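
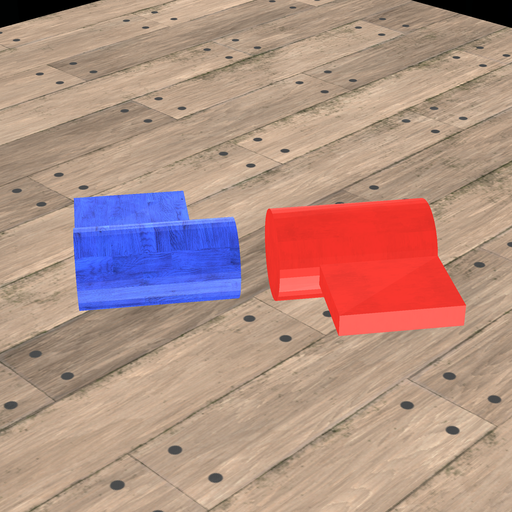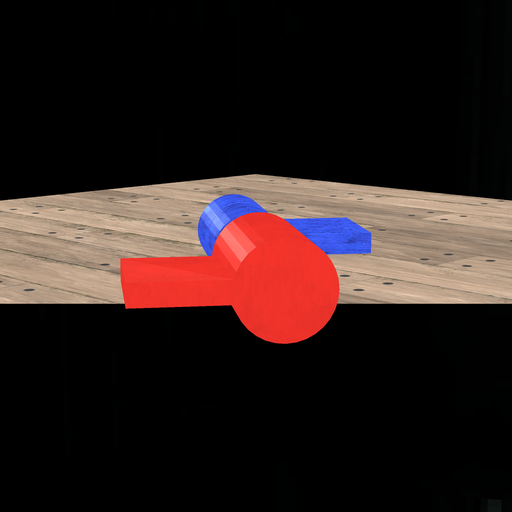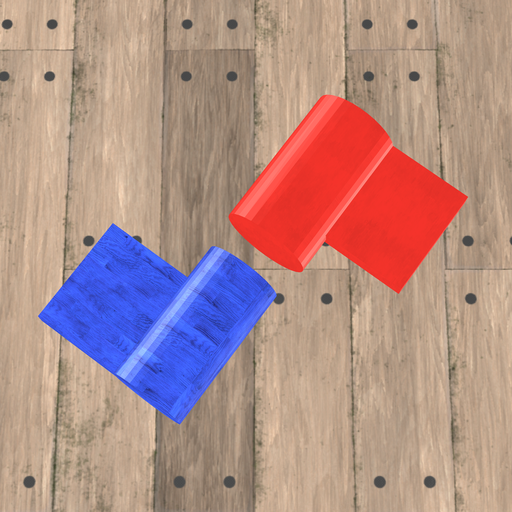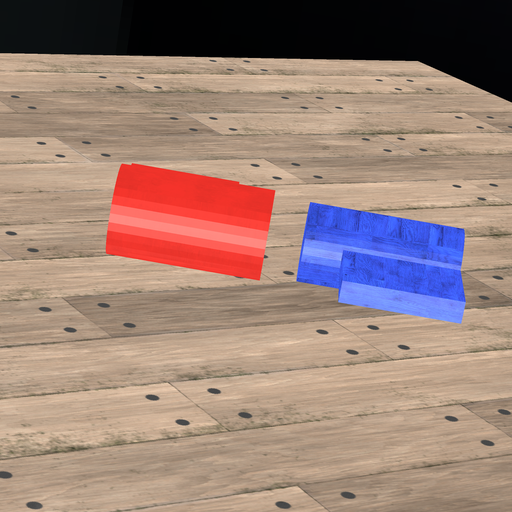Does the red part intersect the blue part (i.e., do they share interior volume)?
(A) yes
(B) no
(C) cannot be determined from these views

(B) no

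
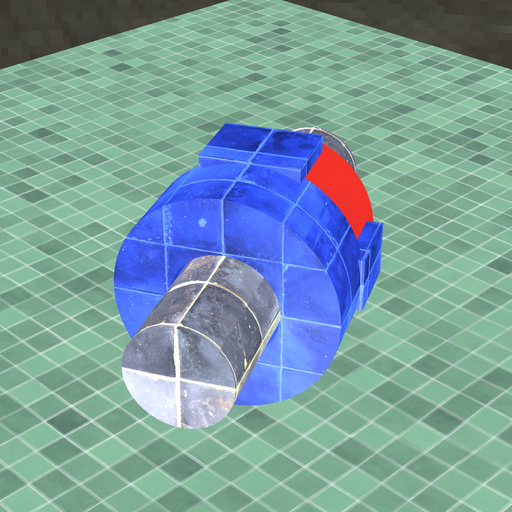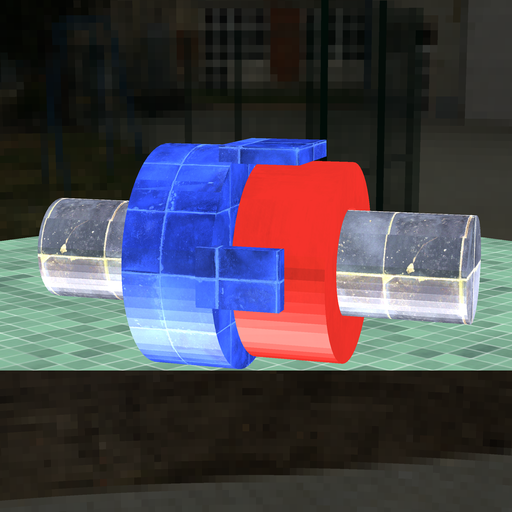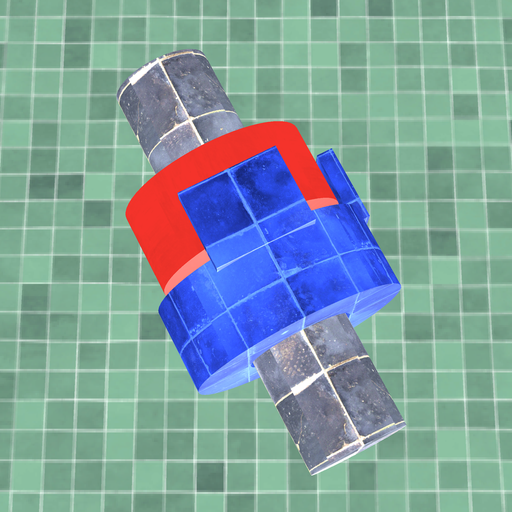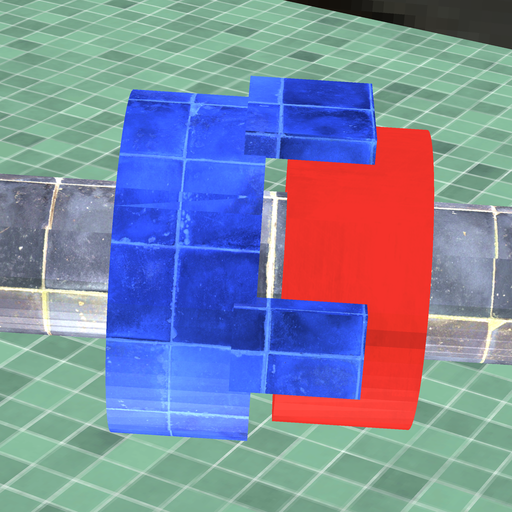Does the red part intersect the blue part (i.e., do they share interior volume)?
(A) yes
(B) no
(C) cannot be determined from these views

(B) no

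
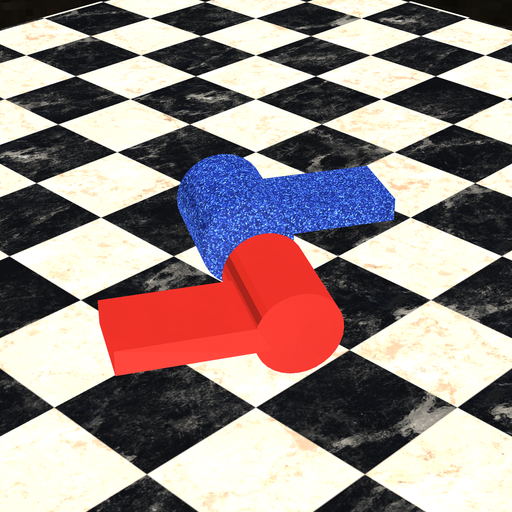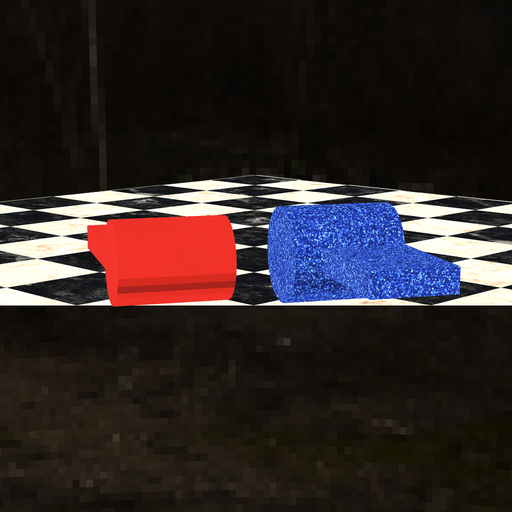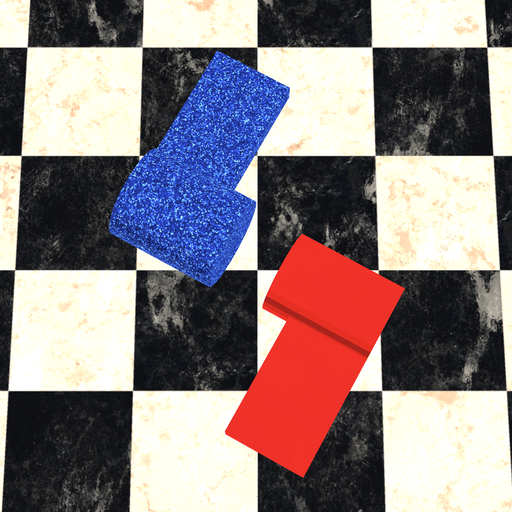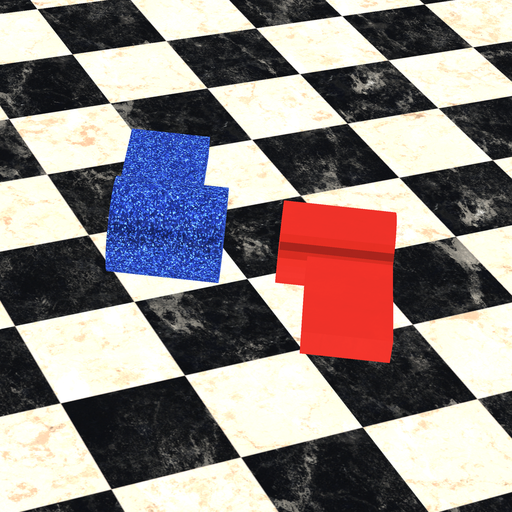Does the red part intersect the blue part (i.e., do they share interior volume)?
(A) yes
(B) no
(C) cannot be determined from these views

(B) no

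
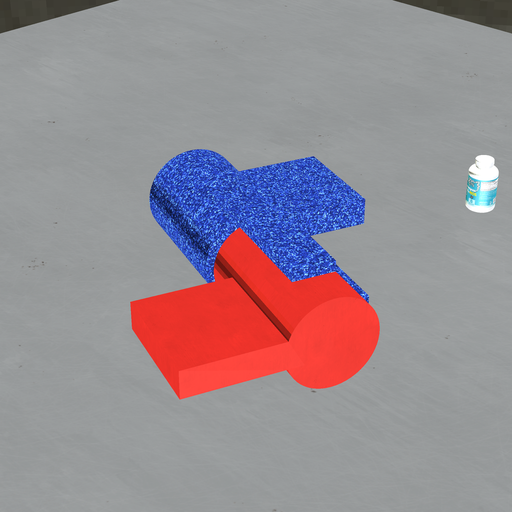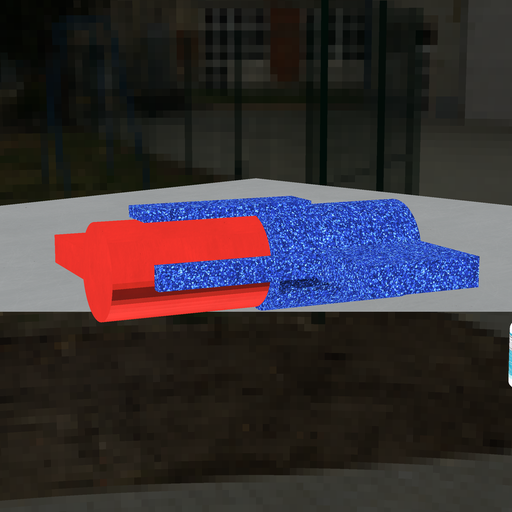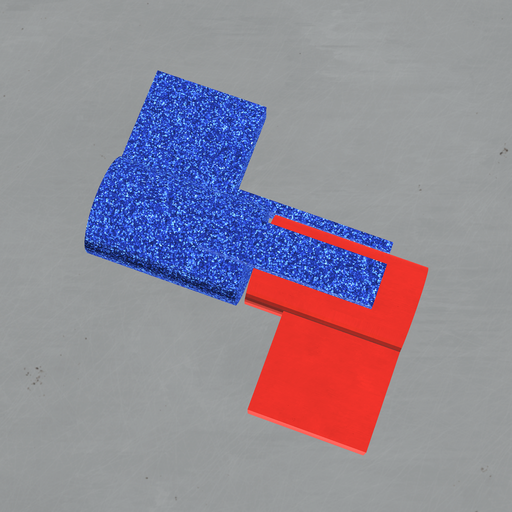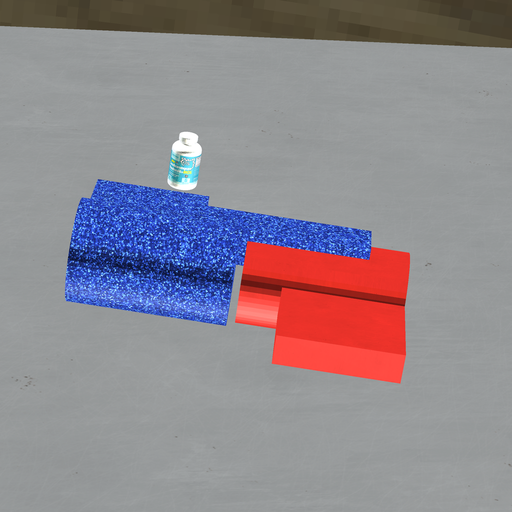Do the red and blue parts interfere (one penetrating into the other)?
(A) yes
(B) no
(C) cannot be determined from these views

(B) no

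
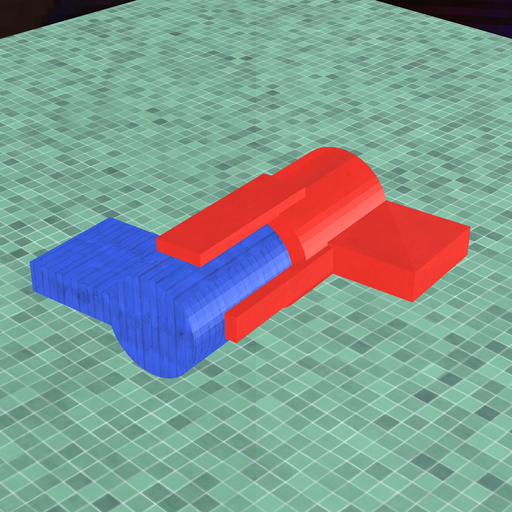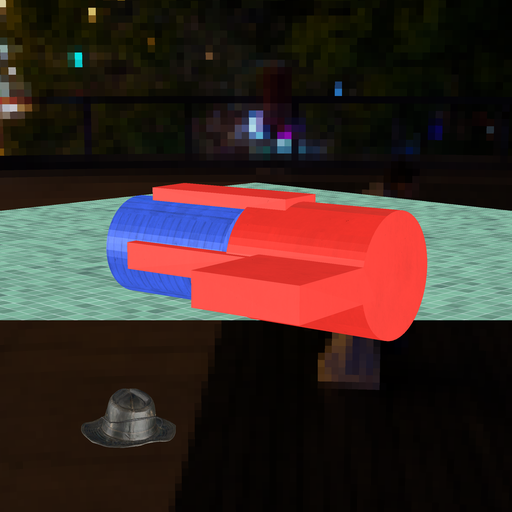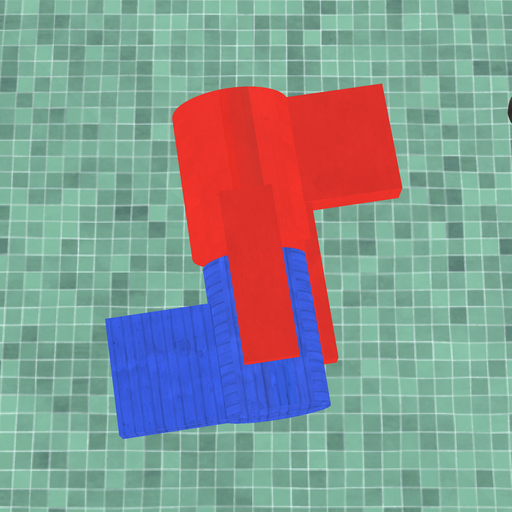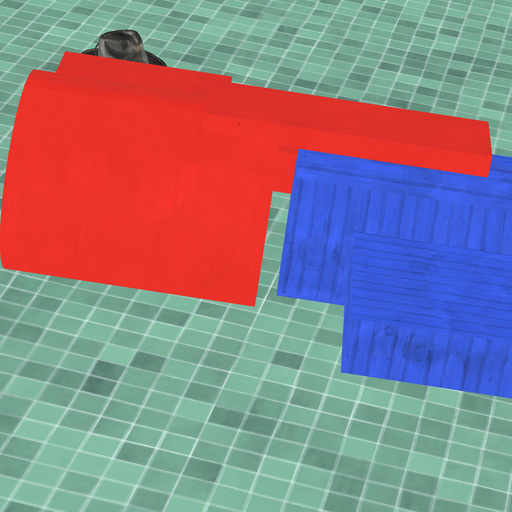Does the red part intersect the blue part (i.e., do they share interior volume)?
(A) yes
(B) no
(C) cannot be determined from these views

(B) no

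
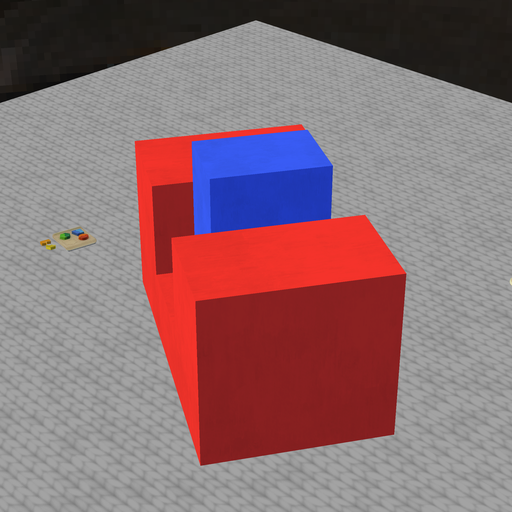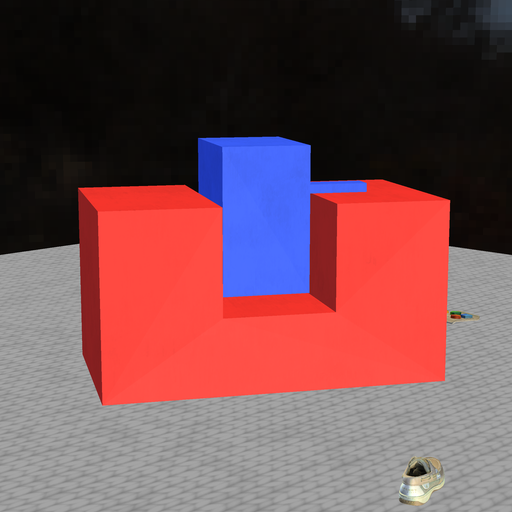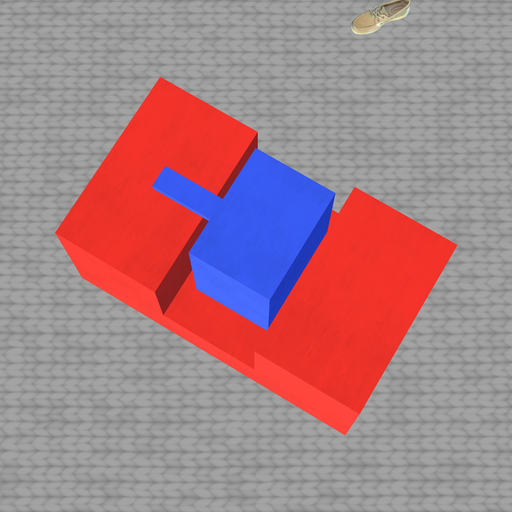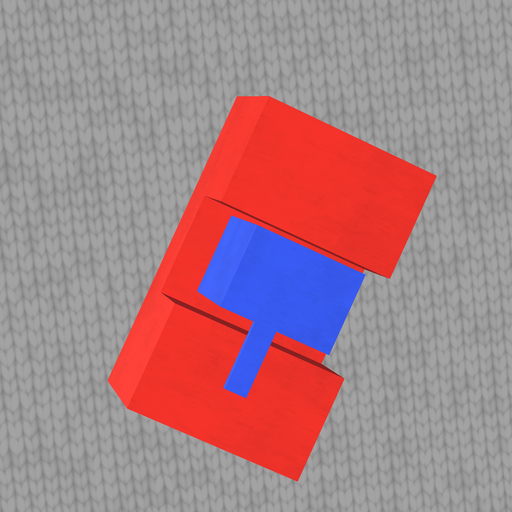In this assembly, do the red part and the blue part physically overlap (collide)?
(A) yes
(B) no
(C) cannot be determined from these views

(B) no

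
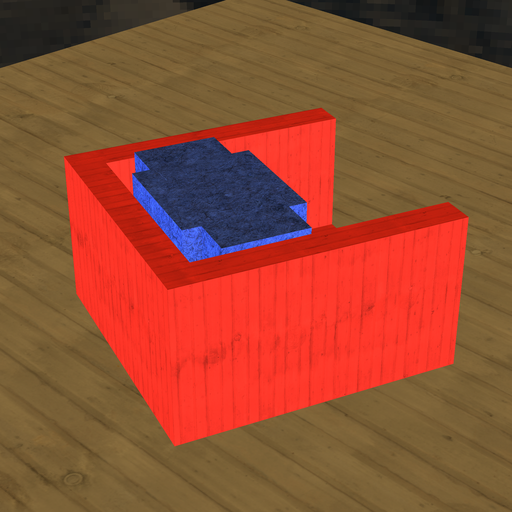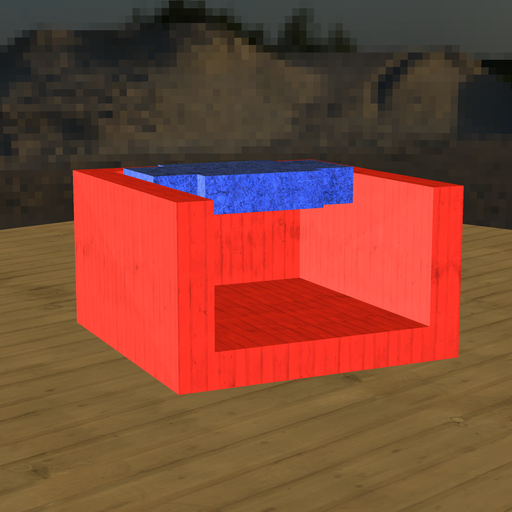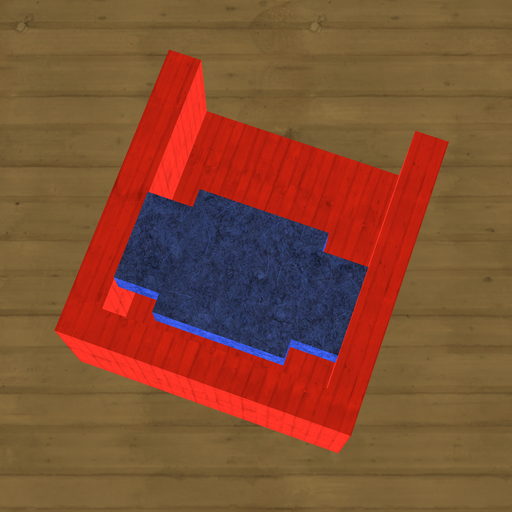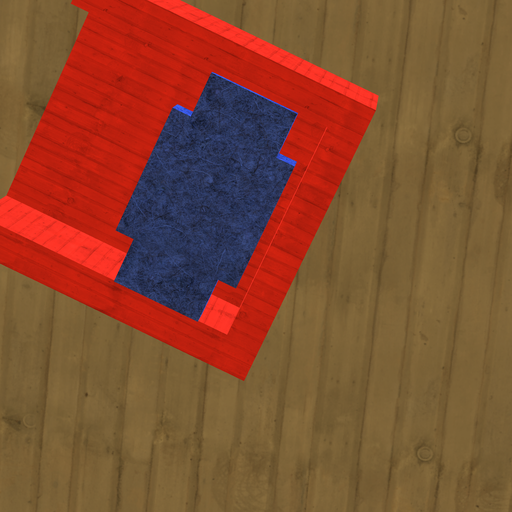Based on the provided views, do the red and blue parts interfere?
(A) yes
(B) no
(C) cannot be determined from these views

(B) no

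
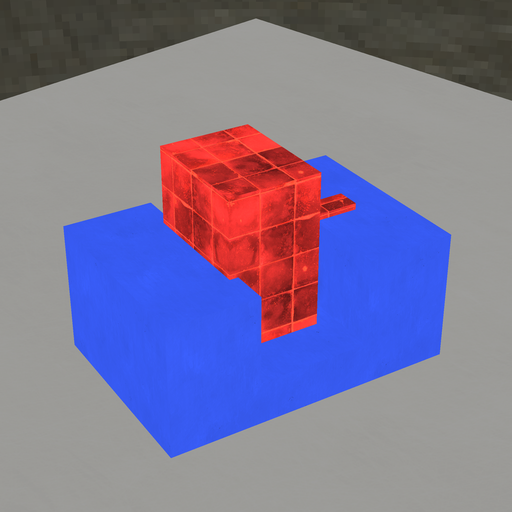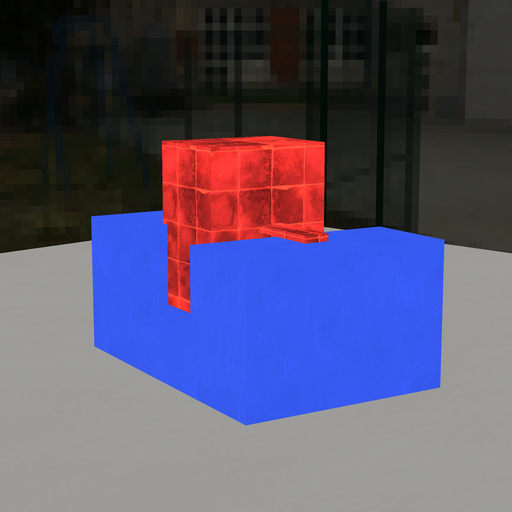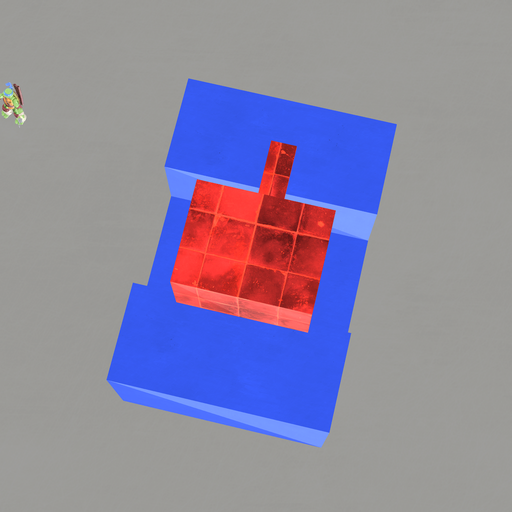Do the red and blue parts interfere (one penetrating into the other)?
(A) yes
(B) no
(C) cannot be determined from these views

(A) yes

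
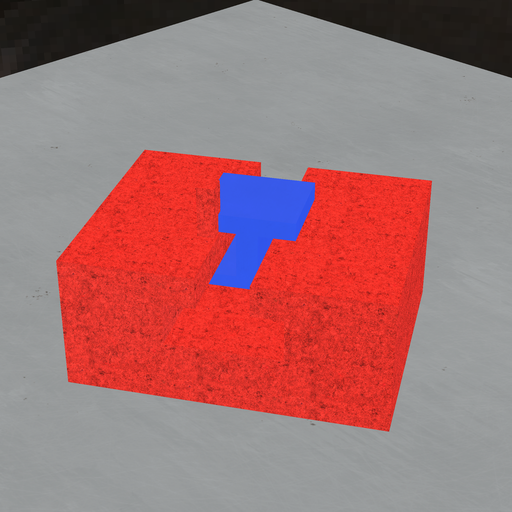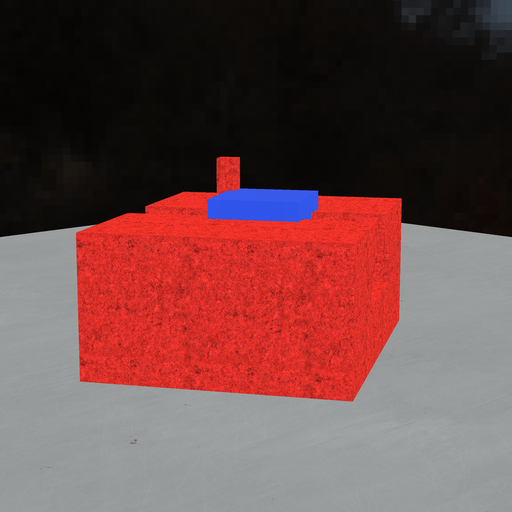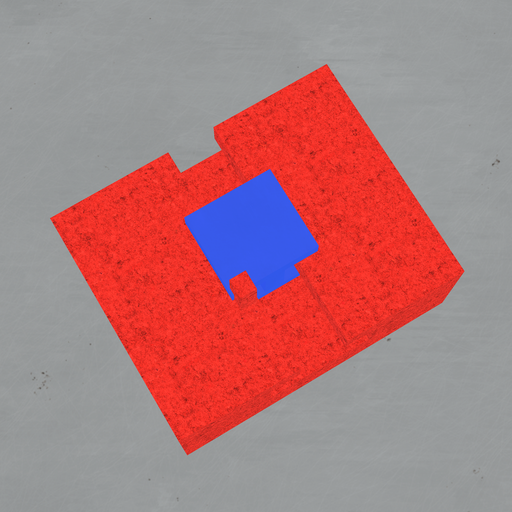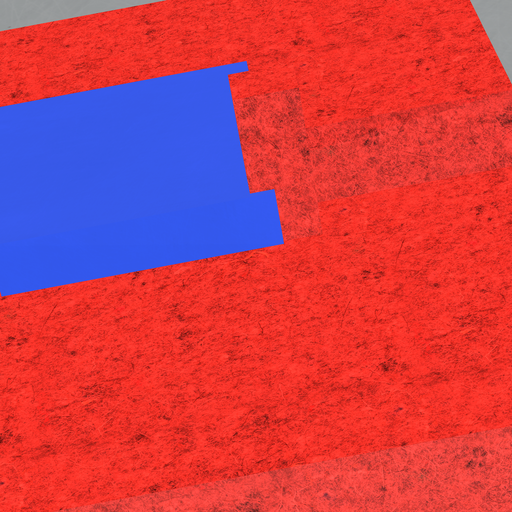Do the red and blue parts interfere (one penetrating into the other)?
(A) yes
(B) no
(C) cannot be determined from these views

(A) yes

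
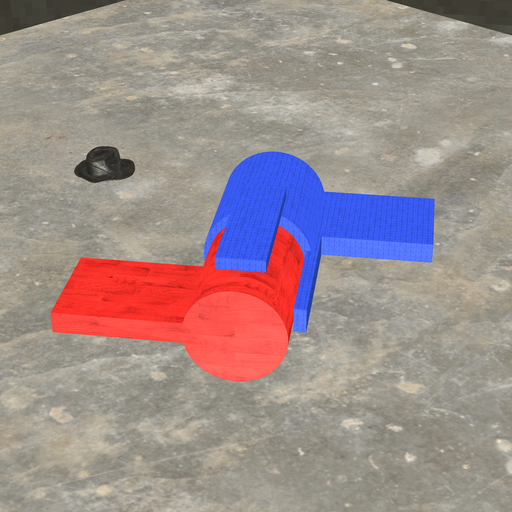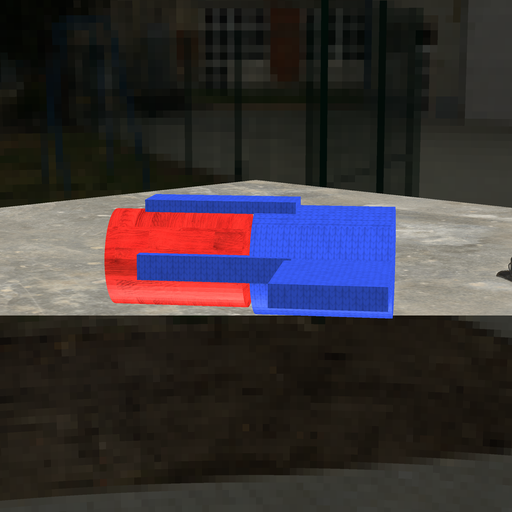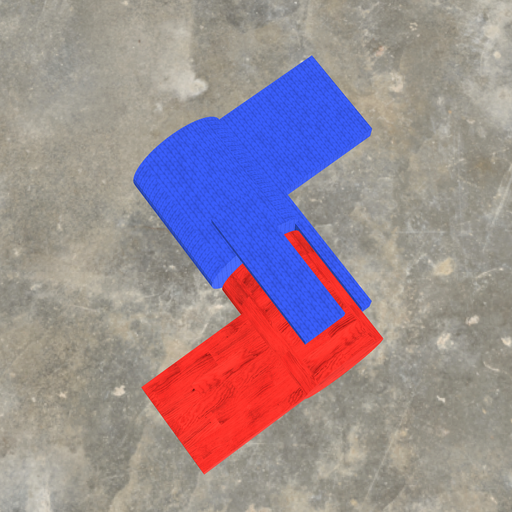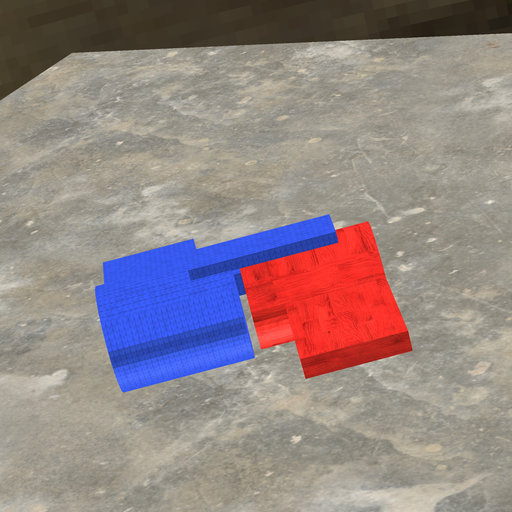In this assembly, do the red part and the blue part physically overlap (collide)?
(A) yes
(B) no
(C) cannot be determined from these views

(B) no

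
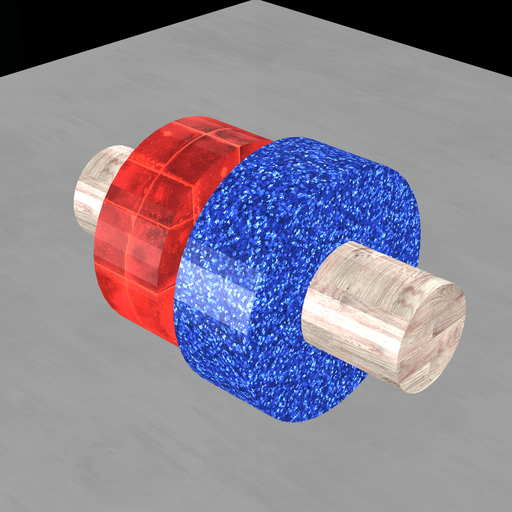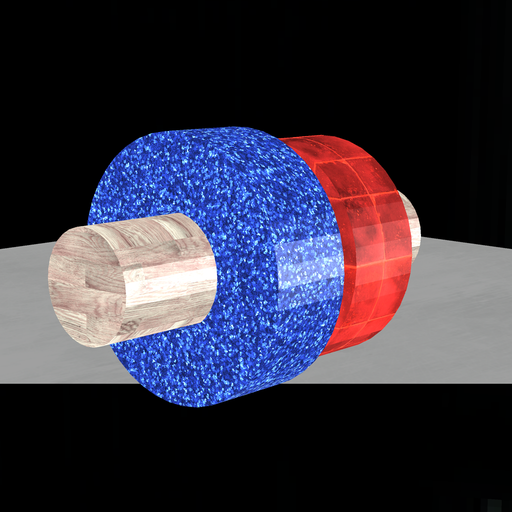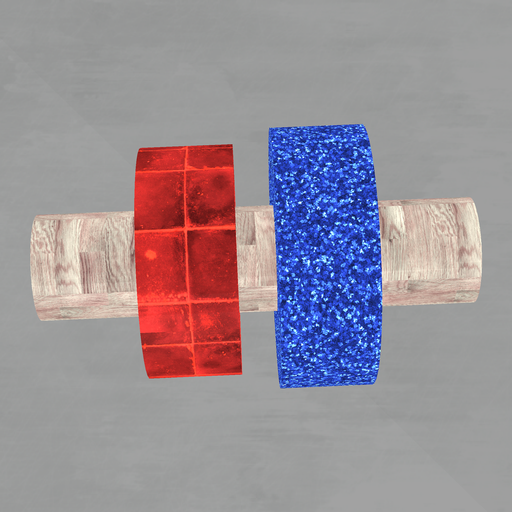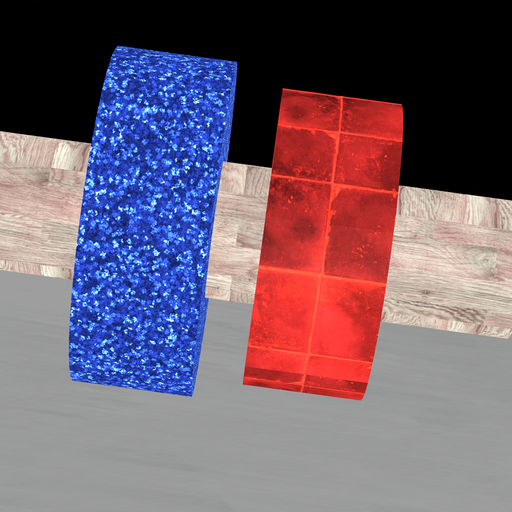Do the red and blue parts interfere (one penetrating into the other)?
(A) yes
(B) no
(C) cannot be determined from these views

(B) no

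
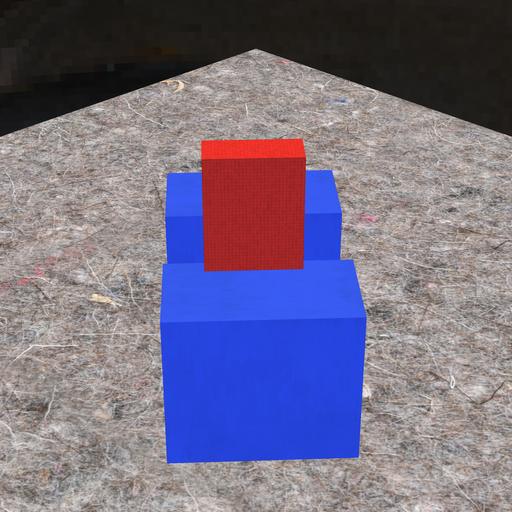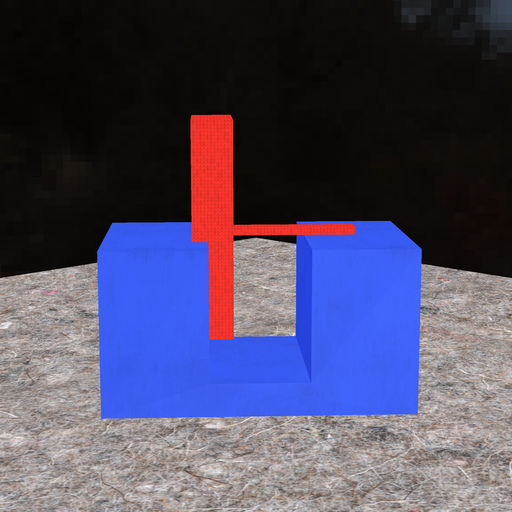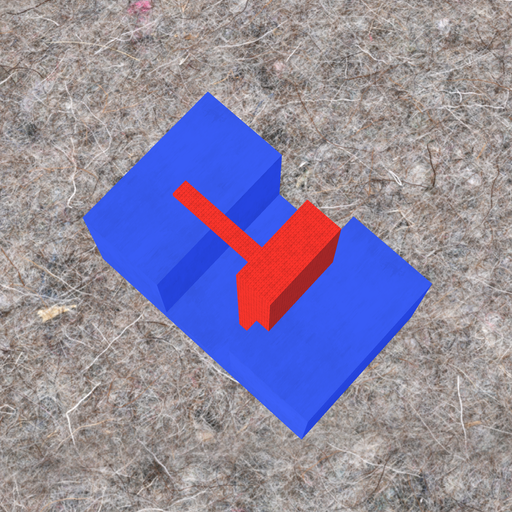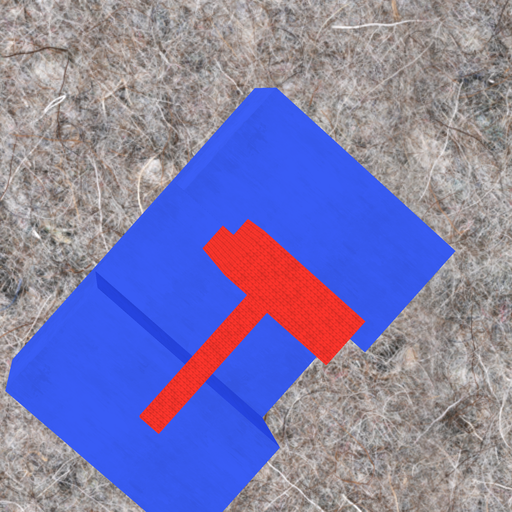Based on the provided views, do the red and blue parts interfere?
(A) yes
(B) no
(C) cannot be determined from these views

(A) yes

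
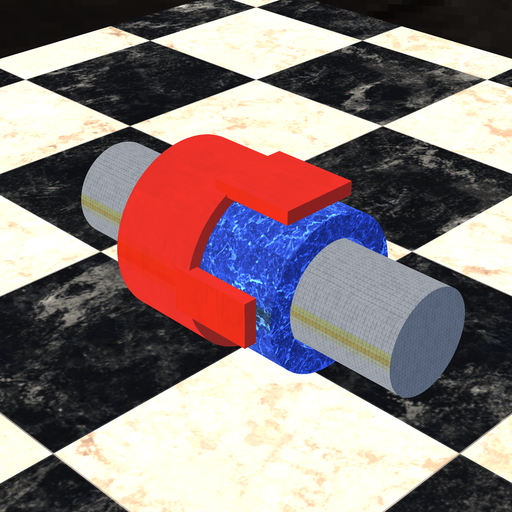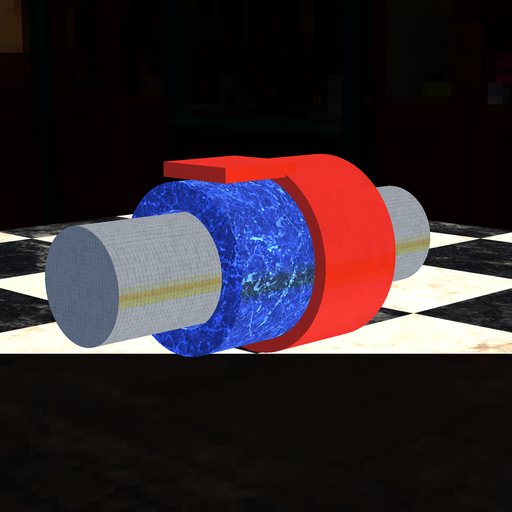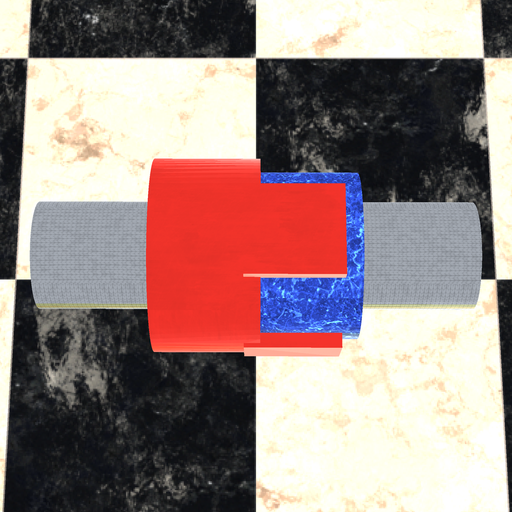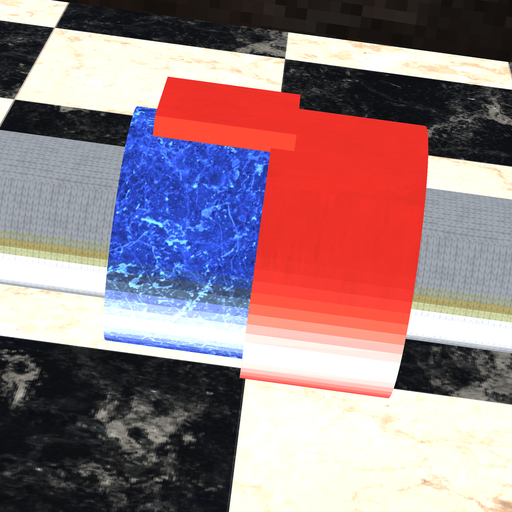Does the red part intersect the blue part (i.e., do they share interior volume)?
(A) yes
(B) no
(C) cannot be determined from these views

(A) yes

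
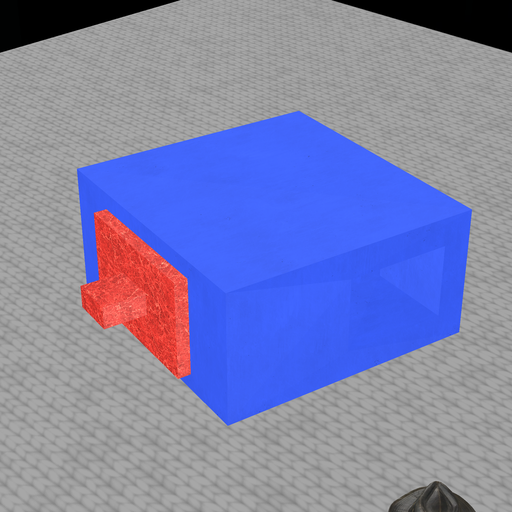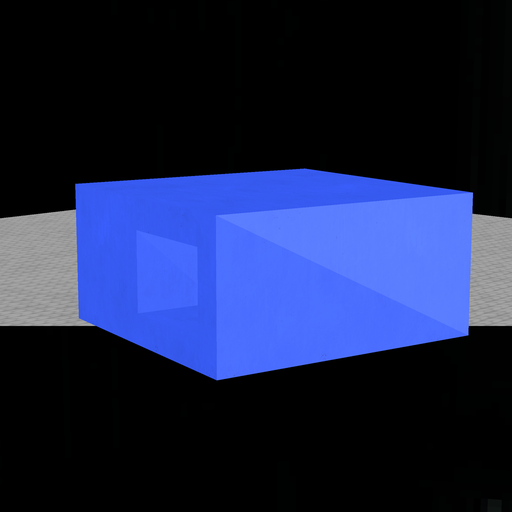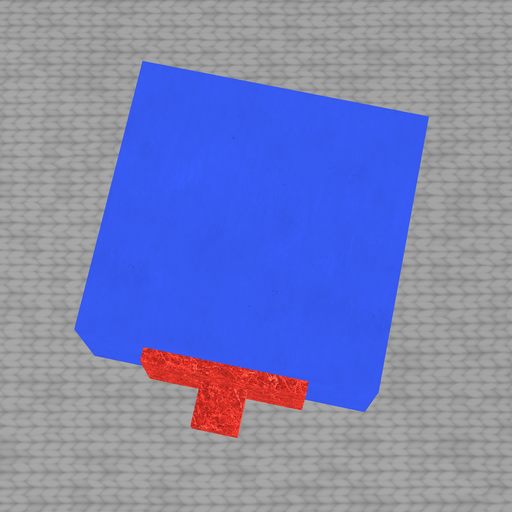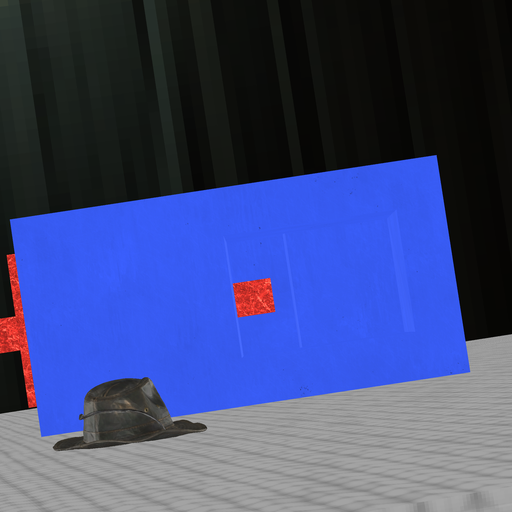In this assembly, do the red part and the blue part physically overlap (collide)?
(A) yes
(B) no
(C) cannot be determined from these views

(B) no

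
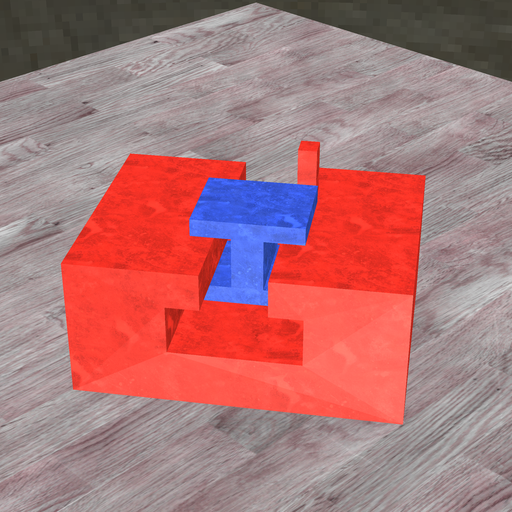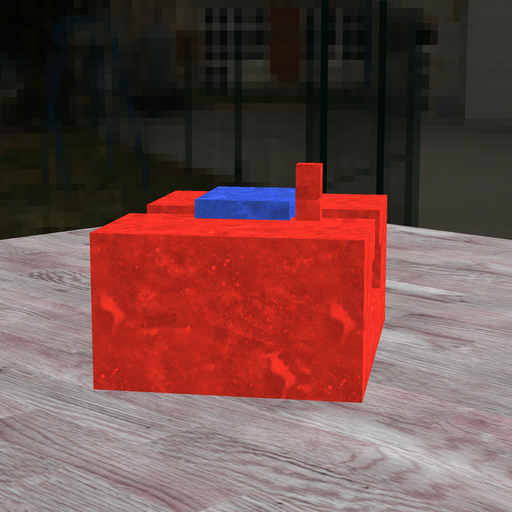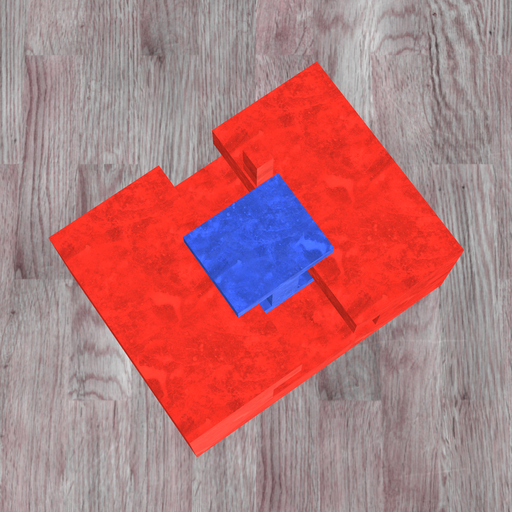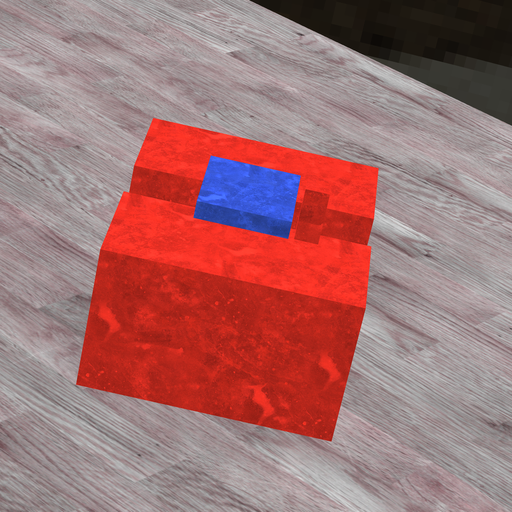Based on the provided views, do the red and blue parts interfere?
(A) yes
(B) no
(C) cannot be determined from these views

(B) no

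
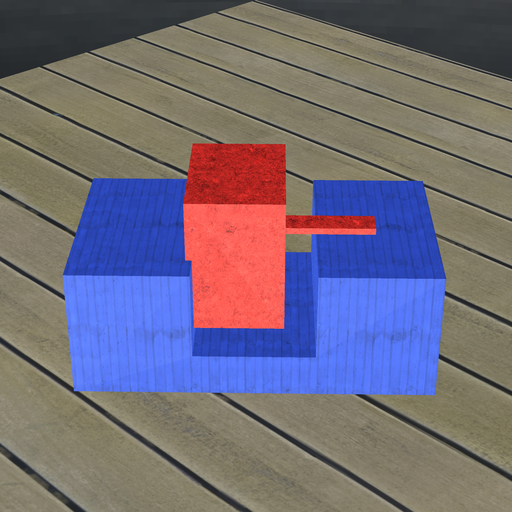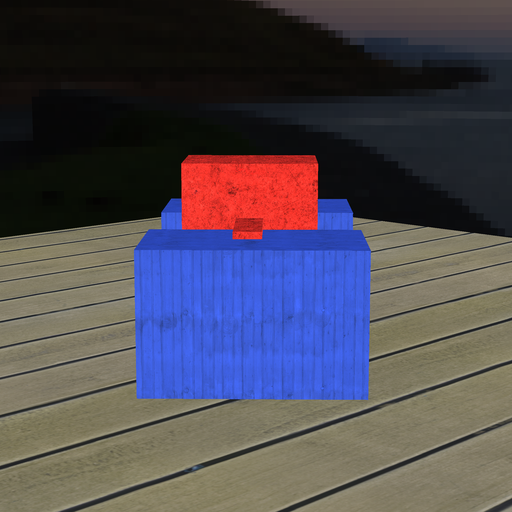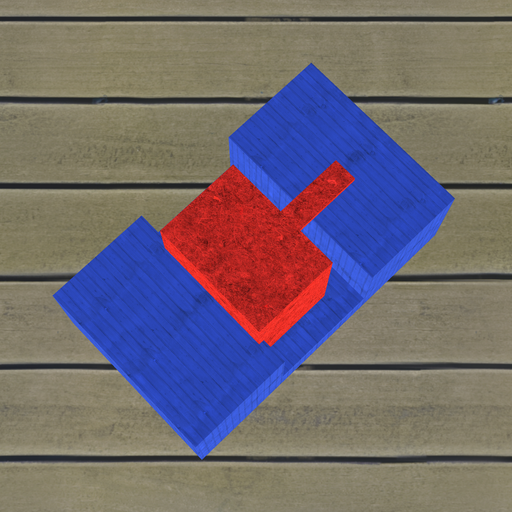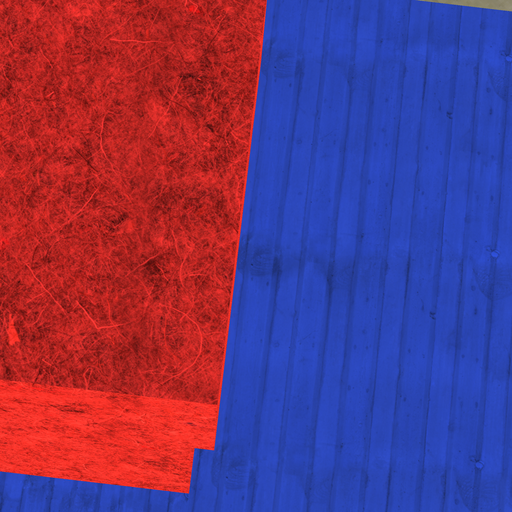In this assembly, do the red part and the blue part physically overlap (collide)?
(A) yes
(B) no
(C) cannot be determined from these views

(A) yes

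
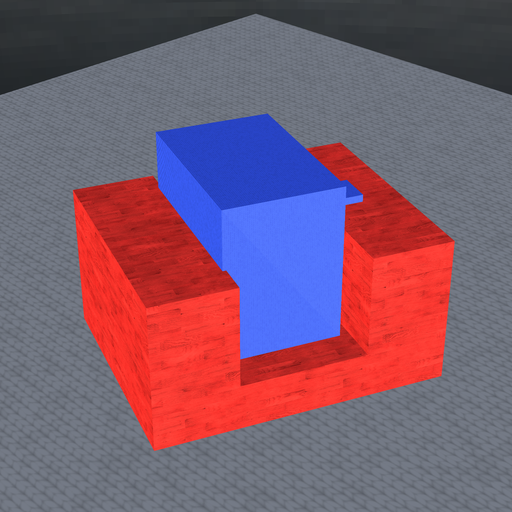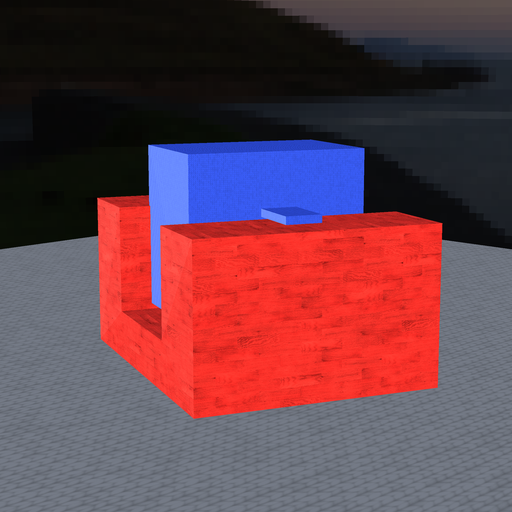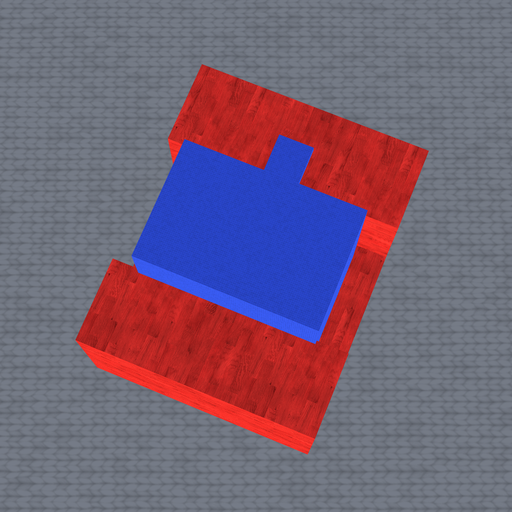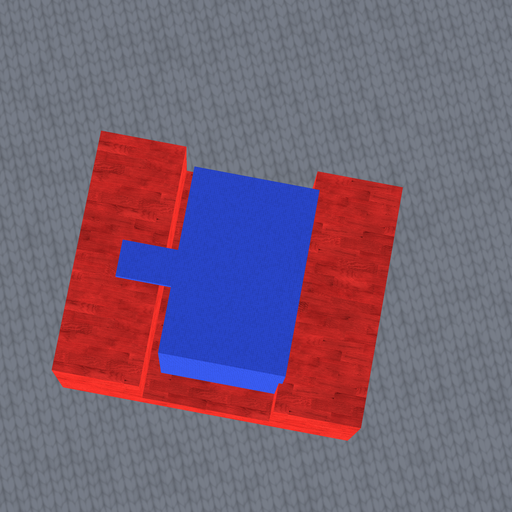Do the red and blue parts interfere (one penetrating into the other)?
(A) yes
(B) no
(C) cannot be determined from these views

(A) yes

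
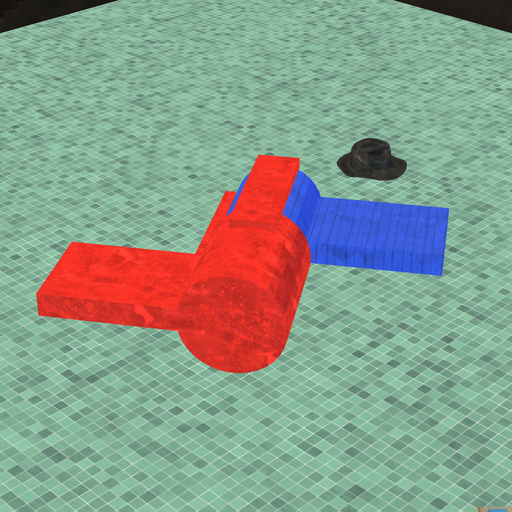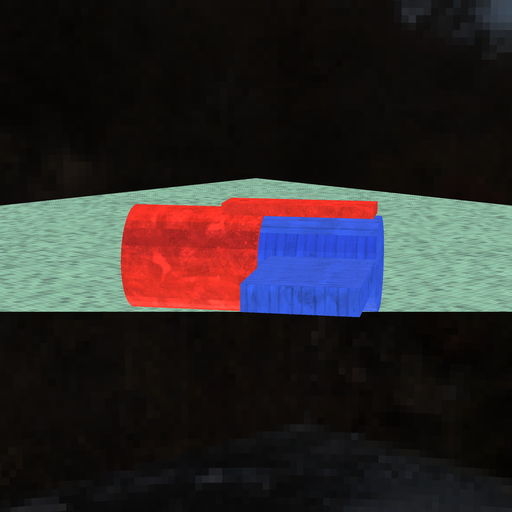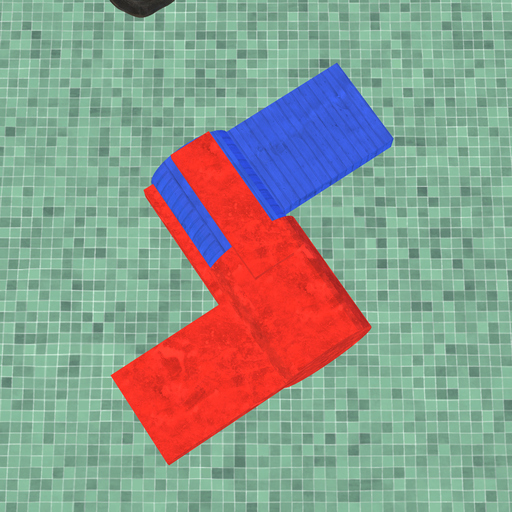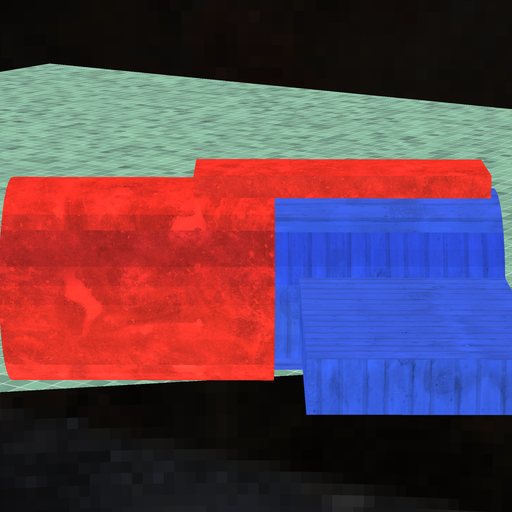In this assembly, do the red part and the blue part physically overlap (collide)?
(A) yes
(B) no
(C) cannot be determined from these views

(A) yes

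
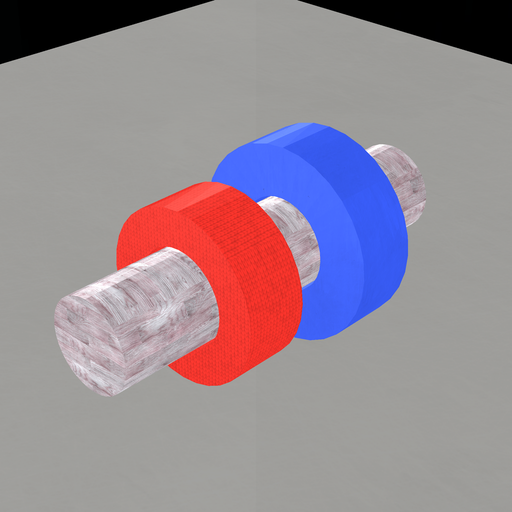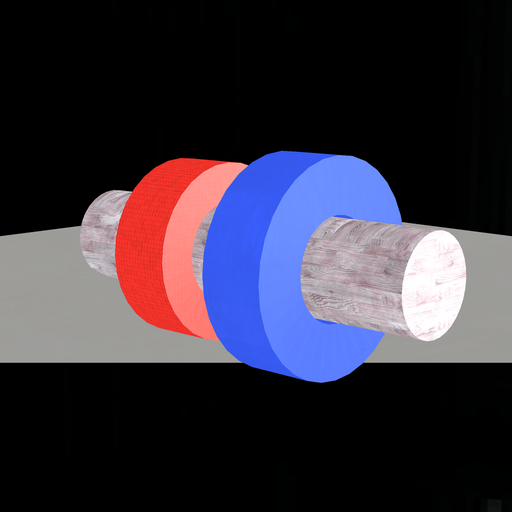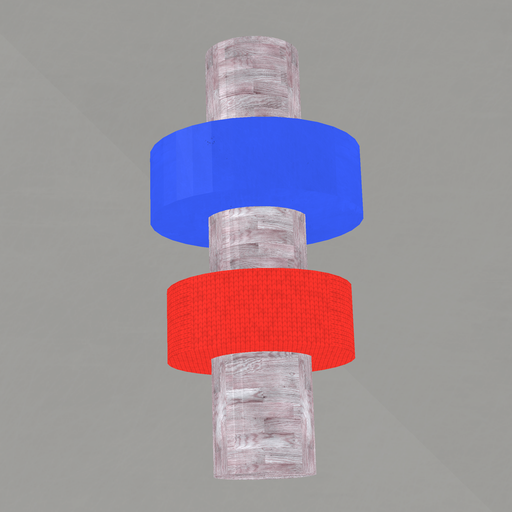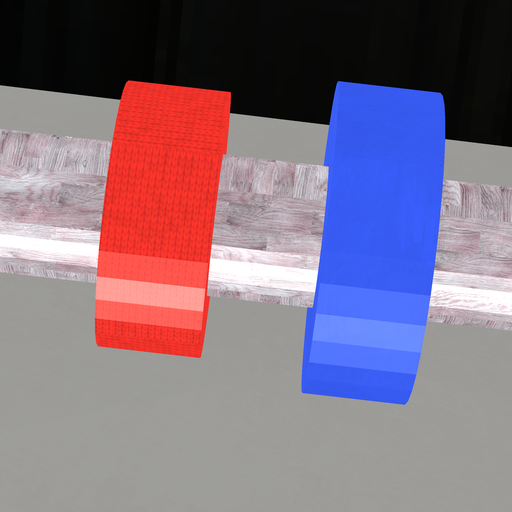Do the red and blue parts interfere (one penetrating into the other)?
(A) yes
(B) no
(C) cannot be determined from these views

(B) no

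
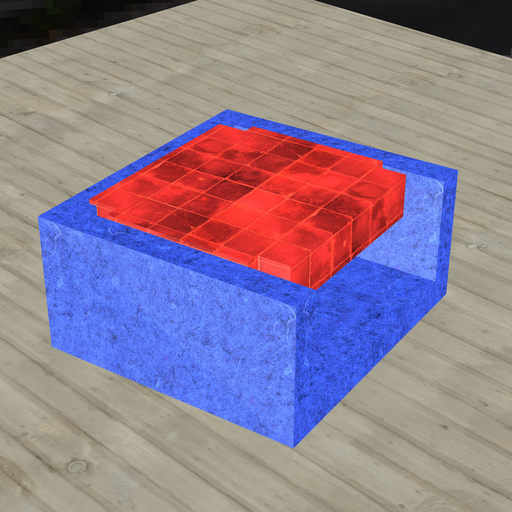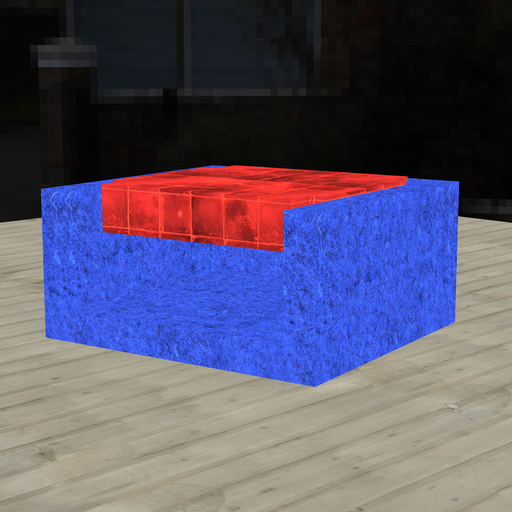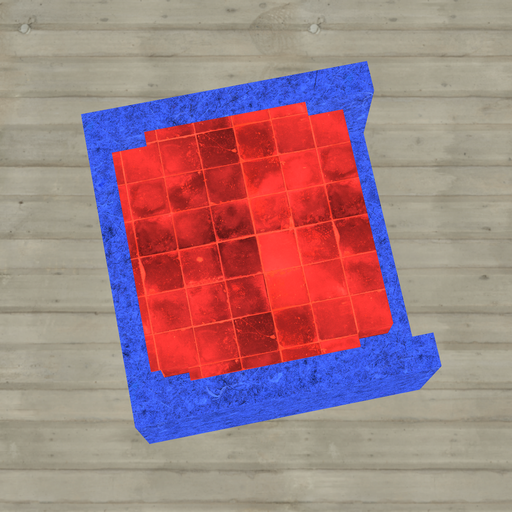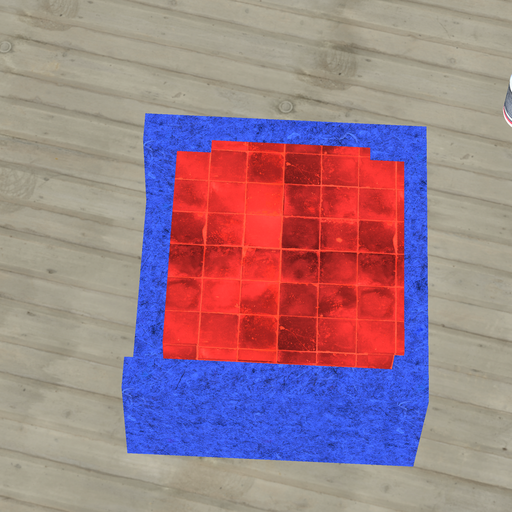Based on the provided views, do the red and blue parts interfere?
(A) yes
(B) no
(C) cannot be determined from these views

(A) yes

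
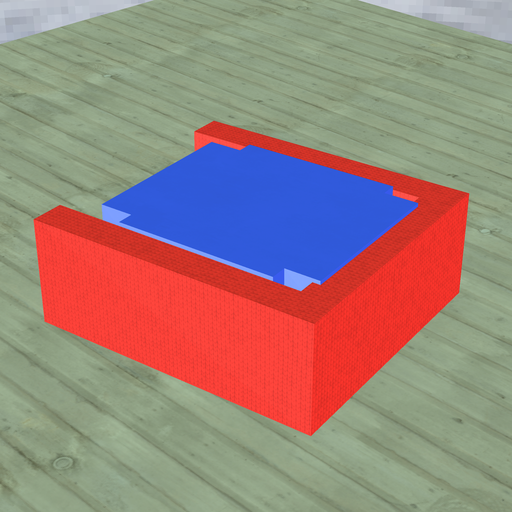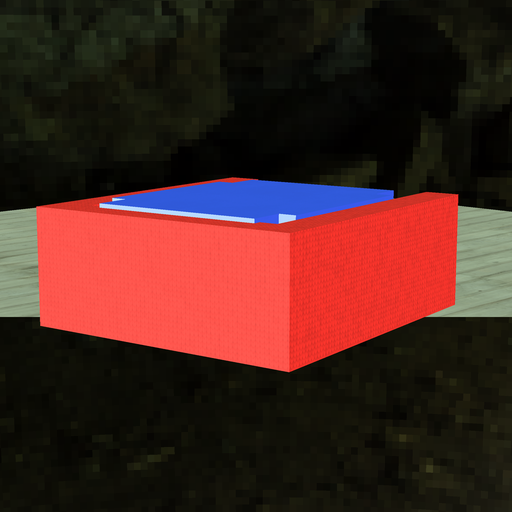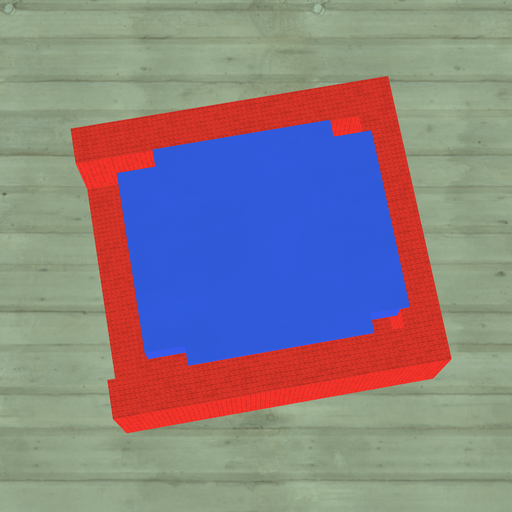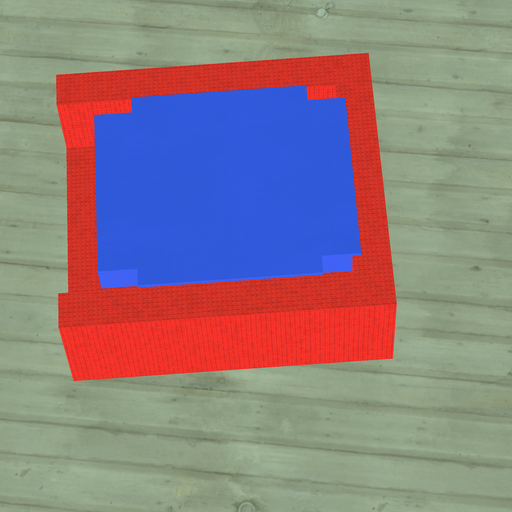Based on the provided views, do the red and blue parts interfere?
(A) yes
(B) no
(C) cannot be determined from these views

(A) yes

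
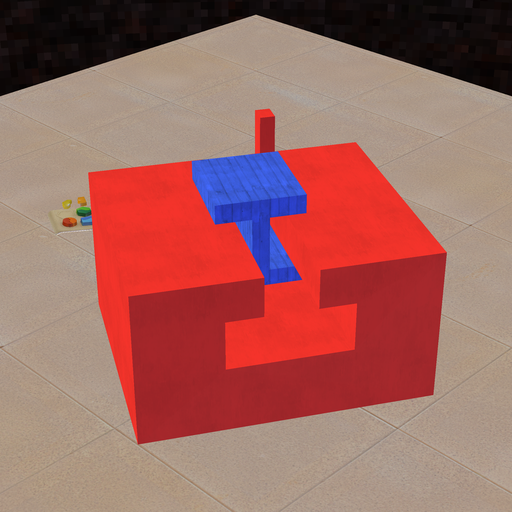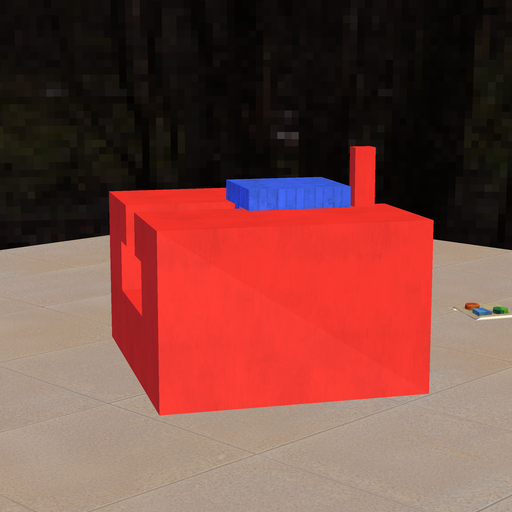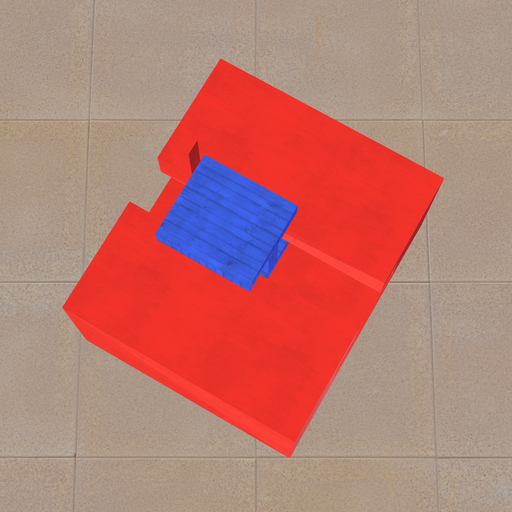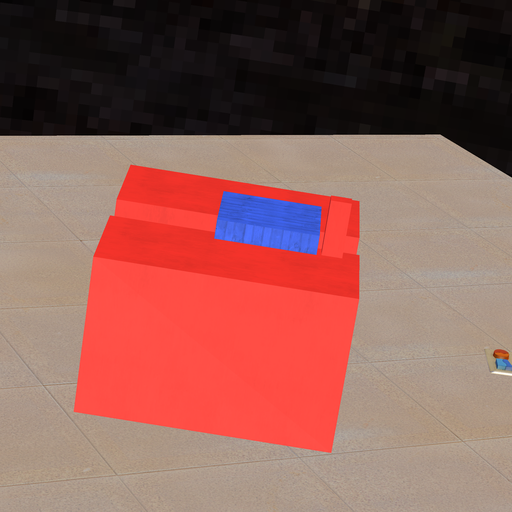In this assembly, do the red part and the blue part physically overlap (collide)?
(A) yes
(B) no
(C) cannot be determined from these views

(B) no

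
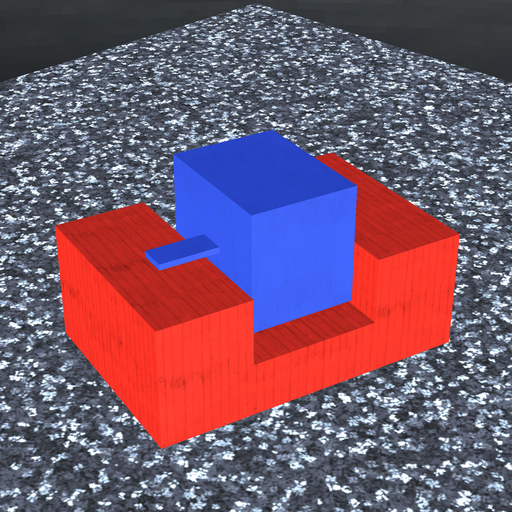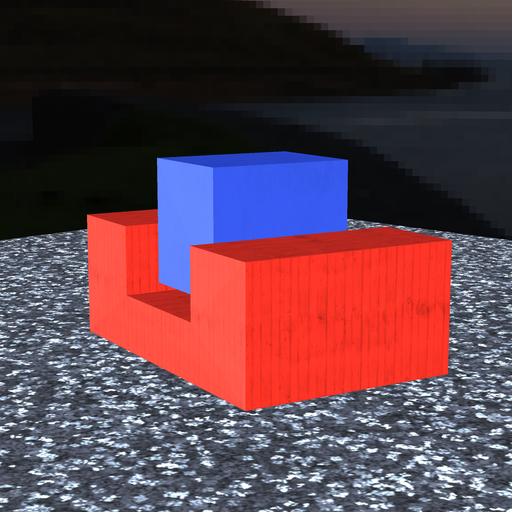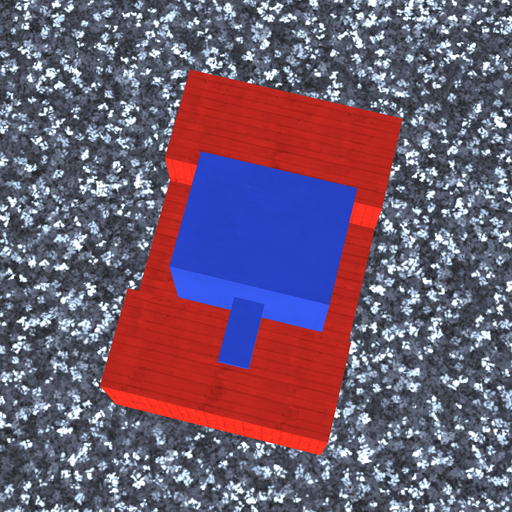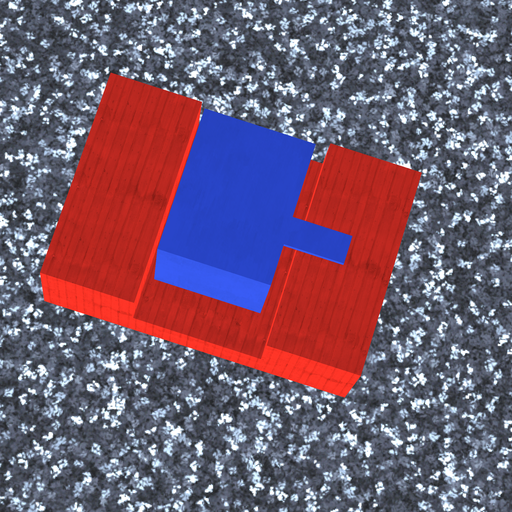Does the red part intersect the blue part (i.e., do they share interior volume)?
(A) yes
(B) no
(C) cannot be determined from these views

(B) no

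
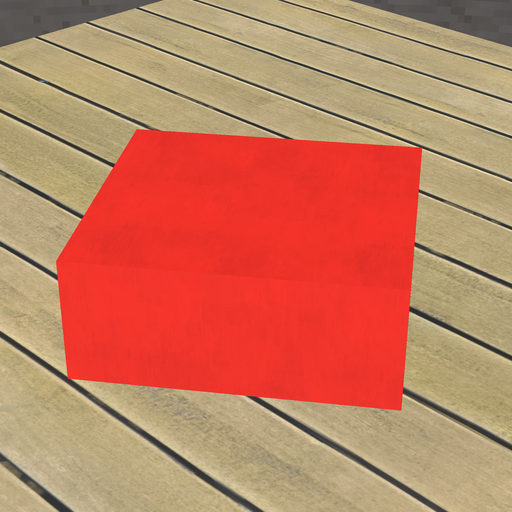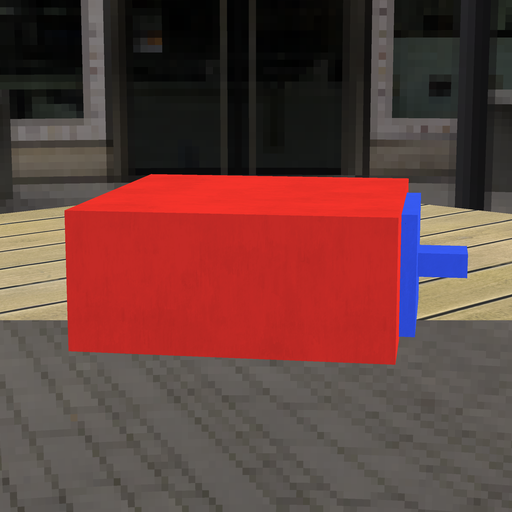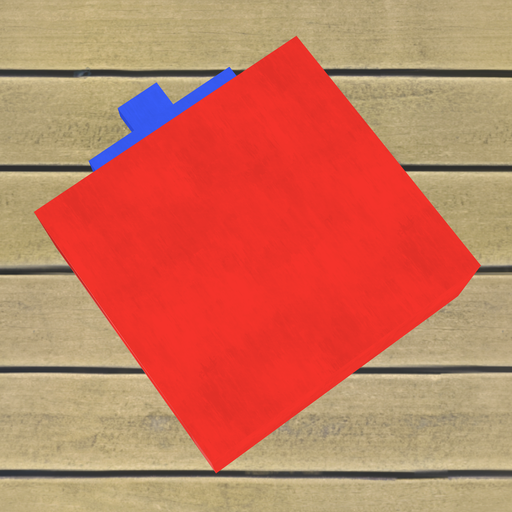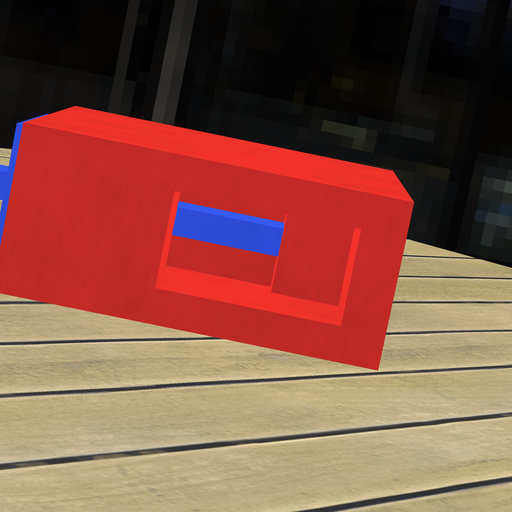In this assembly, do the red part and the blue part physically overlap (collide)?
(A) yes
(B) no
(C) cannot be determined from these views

(A) yes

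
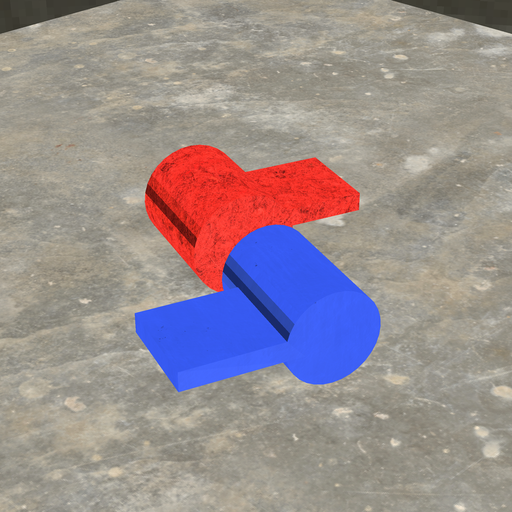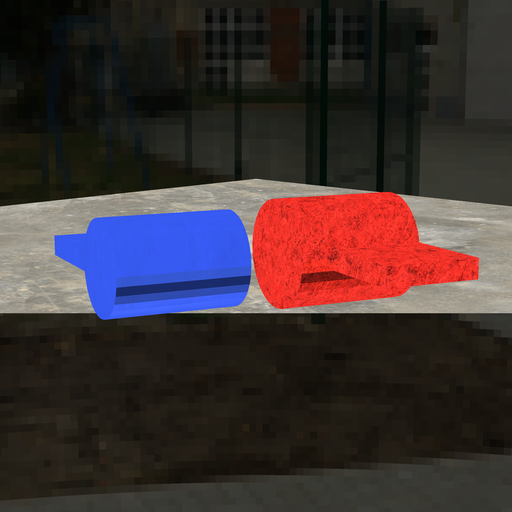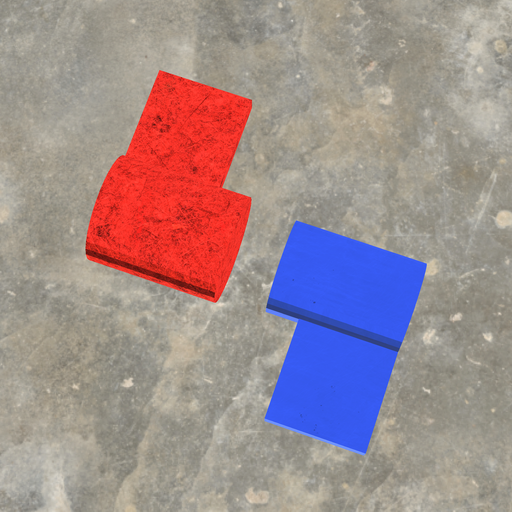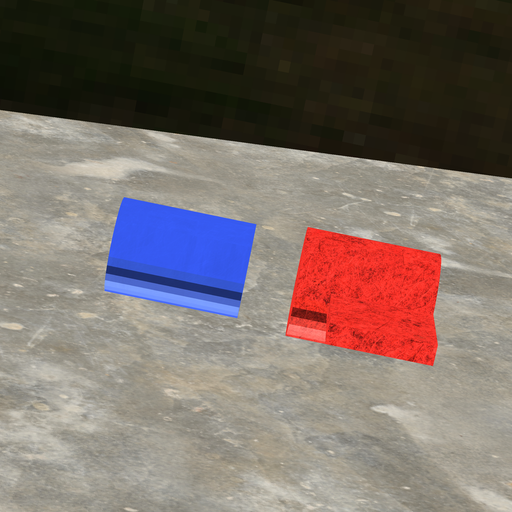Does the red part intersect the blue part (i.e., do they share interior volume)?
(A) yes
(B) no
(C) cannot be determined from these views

(B) no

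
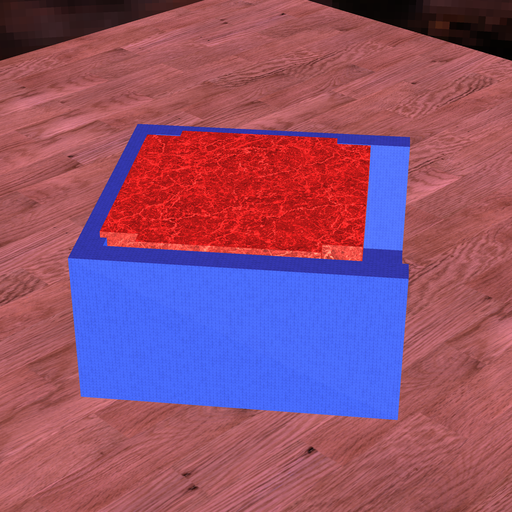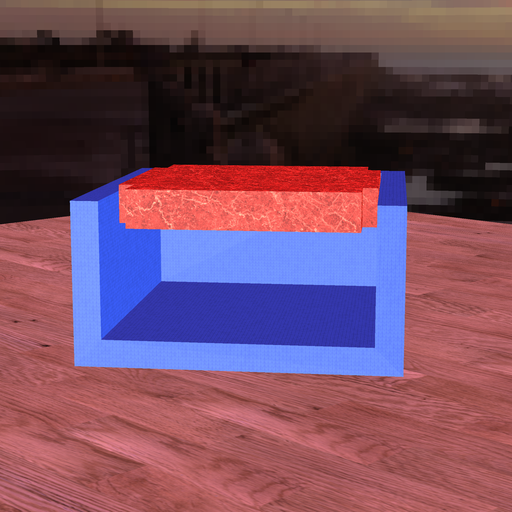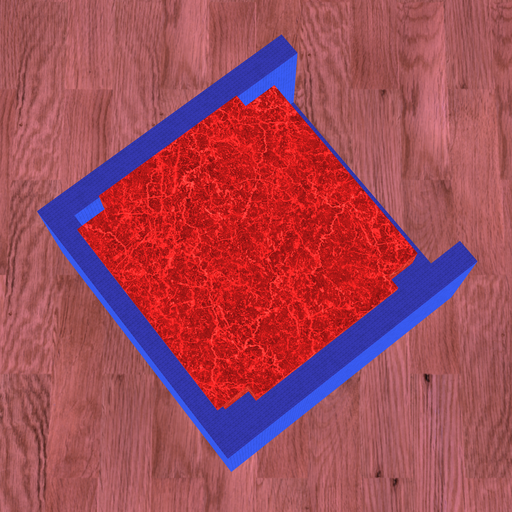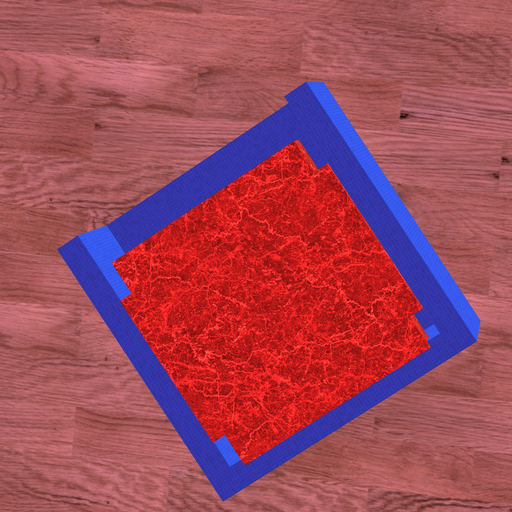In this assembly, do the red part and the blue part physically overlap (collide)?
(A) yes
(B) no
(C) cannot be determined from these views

(A) yes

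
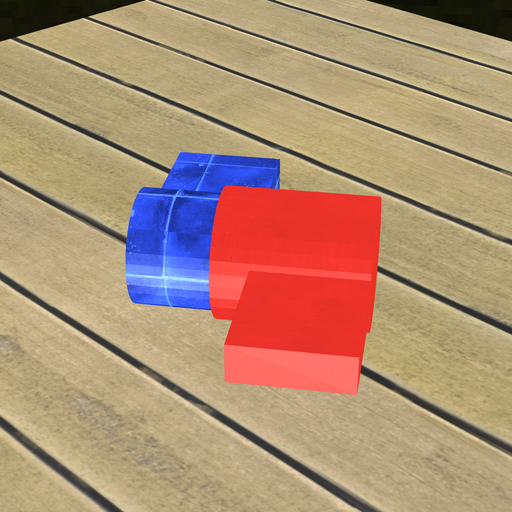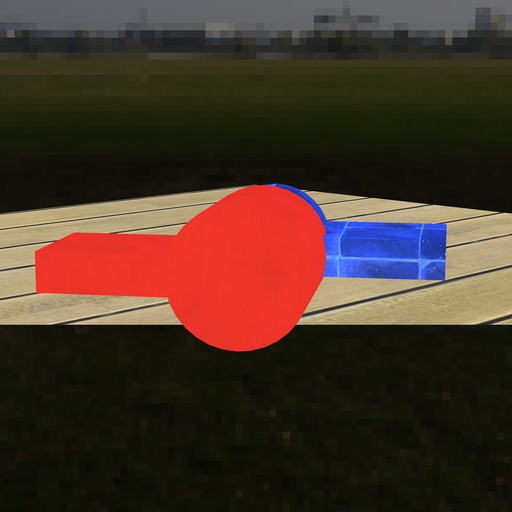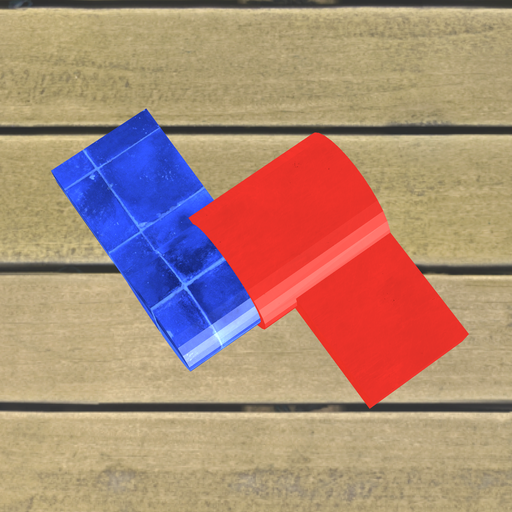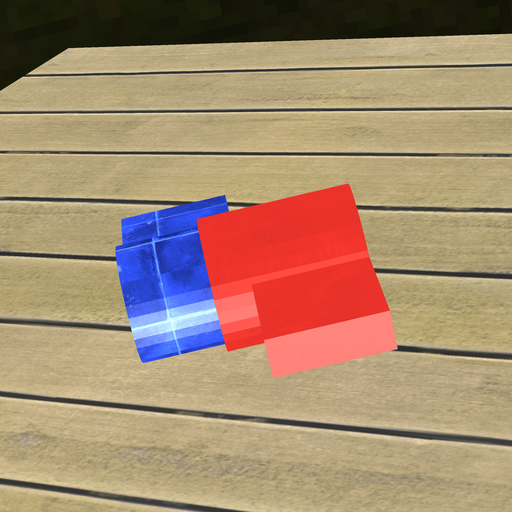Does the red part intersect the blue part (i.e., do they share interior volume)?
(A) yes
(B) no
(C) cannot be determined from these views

(A) yes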